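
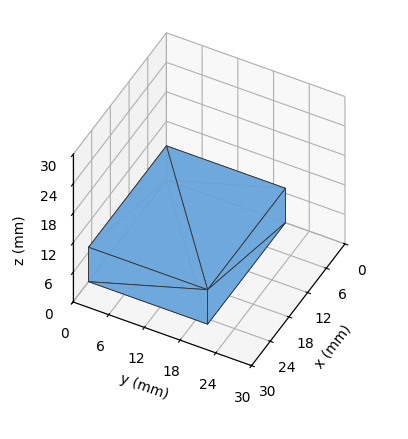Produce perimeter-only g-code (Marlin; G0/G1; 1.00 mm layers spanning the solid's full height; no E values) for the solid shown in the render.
Reading the render: the shape is a rectangular box, roughly 25 × 20 mm footprint and 7 mm tall (dimensions read to the nearest mm from the axis ticks). For the g-code, the solid's height is divided into equal slices at the stated Δz and each level perimeter traced with G1 moves after a G0 lift.

; perimeter-only toolpath
G21 ; units = mm
G90 ; absolute positioning
G28 ; home
; layer 1
G0 Z1.00
G0 X0.00 Y0.00
G1 X25.00 Y0.00
G1 X25.00 Y20.00
G1 X0.00 Y20.00
G1 X0.00 Y0.00
; layer 2
G0 Z2.00
G0 X0.00 Y0.00
G1 X25.00 Y0.00
G1 X25.00 Y20.00
G1 X0.00 Y20.00
G1 X0.00 Y0.00
; layer 3
G0 Z3.00
G0 X0.00 Y0.00
G1 X25.00 Y0.00
G1 X25.00 Y20.00
G1 X0.00 Y20.00
G1 X0.00 Y0.00
; layer 4
G0 Z4.00
G0 X0.00 Y0.00
G1 X25.00 Y0.00
G1 X25.00 Y20.00
G1 X0.00 Y20.00
G1 X0.00 Y0.00
; layer 5
G0 Z5.00
G0 X0.00 Y0.00
G1 X25.00 Y0.00
G1 X25.00 Y20.00
G1 X0.00 Y20.00
G1 X0.00 Y0.00
; layer 6
G0 Z6.00
G0 X0.00 Y0.00
G1 X25.00 Y0.00
G1 X25.00 Y20.00
G1 X0.00 Y20.00
G1 X0.00 Y0.00
; layer 7
G0 Z7.00
G0 X0.00 Y0.00
G1 X25.00 Y0.00
G1 X25.00 Y20.00
G1 X0.00 Y20.00
G1 X0.00 Y0.00
M2 ; end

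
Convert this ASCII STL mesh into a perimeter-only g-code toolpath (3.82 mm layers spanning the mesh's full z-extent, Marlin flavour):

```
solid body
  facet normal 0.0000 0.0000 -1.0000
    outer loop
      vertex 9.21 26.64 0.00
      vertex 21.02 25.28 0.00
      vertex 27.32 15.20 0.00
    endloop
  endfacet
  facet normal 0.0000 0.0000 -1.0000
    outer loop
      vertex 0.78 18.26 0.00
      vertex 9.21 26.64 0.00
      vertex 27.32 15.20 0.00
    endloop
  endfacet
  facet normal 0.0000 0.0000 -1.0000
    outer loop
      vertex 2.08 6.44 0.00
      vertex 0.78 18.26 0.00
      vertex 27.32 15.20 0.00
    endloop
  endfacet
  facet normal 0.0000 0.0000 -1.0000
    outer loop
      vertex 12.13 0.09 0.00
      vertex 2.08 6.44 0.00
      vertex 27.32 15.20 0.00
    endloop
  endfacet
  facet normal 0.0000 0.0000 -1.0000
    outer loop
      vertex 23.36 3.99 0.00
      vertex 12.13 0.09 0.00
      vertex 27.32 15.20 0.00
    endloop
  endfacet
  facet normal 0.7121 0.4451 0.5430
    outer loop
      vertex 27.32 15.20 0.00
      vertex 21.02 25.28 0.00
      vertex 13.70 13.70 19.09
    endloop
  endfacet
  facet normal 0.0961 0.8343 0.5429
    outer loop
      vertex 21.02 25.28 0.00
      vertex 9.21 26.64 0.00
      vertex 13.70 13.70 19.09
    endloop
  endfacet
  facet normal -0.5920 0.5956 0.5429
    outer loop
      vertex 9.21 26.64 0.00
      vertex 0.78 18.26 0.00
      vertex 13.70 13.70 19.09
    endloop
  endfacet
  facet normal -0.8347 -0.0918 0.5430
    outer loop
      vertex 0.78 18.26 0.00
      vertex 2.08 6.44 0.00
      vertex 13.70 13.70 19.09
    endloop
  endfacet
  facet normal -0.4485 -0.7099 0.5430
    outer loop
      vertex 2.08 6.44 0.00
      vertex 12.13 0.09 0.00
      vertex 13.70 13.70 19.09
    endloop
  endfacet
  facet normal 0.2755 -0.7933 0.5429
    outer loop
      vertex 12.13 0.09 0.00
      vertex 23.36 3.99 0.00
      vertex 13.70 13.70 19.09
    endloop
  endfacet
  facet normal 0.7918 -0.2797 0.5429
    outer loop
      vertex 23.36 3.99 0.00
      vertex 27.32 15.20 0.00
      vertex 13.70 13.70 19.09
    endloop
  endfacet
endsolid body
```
; perimeter-only toolpath
G21 ; units = mm
G90 ; absolute positioning
G28 ; home
; layer 1
G0 Z3.82
G0 X24.60 Y14.90
G1 X19.56 Y22.96
G1 X10.11 Y24.05
G1 X3.36 Y17.35
G1 X4.40 Y7.89
G1 X12.44 Y2.81
G1 X21.43 Y5.93
G1 X24.60 Y14.90
; layer 2
G0 Z7.64
G0 X21.87 Y14.60
G1 X18.09 Y20.65
G1 X11.01 Y21.46
G1 X5.95 Y16.44
G1 X6.73 Y9.34
G1 X12.76 Y5.53
G1 X19.50 Y7.87
G1 X21.87 Y14.60
; layer 3
G0 Z11.45
G0 X19.15 Y14.30
G1 X16.63 Y18.33
G1 X11.90 Y18.88
G1 X8.53 Y15.52
G1 X9.05 Y10.80
G1 X13.07 Y8.26
G1 X17.56 Y9.82
G1 X19.15 Y14.30
; layer 4
G0 Z15.27
G0 X16.42 Y14.00
G1 X15.16 Y16.02
G1 X12.80 Y16.29
G1 X11.12 Y14.61
G1 X11.38 Y12.25
G1 X13.39 Y10.98
G1 X15.63 Y11.76
G1 X16.42 Y14.00
M2 ; end

The solid is a regular 7-sided pyramid, base circumscribed radius ≈ 13.7 mm, apex at z ≈ 19.1 mm. Slicing at Δz = 3.82 mm — 5 equal slices spanning the solid's height, so layer i sits at z = i·h/5 — gives 4 non-empty perimeters. Each is a 7-segment closed polygon; G0 lifts to the layer z and rapids to the start vertex, then G1 traces the edges. The cross-section shrinks linearly with z (the slice at the apex is degenerate and omitted).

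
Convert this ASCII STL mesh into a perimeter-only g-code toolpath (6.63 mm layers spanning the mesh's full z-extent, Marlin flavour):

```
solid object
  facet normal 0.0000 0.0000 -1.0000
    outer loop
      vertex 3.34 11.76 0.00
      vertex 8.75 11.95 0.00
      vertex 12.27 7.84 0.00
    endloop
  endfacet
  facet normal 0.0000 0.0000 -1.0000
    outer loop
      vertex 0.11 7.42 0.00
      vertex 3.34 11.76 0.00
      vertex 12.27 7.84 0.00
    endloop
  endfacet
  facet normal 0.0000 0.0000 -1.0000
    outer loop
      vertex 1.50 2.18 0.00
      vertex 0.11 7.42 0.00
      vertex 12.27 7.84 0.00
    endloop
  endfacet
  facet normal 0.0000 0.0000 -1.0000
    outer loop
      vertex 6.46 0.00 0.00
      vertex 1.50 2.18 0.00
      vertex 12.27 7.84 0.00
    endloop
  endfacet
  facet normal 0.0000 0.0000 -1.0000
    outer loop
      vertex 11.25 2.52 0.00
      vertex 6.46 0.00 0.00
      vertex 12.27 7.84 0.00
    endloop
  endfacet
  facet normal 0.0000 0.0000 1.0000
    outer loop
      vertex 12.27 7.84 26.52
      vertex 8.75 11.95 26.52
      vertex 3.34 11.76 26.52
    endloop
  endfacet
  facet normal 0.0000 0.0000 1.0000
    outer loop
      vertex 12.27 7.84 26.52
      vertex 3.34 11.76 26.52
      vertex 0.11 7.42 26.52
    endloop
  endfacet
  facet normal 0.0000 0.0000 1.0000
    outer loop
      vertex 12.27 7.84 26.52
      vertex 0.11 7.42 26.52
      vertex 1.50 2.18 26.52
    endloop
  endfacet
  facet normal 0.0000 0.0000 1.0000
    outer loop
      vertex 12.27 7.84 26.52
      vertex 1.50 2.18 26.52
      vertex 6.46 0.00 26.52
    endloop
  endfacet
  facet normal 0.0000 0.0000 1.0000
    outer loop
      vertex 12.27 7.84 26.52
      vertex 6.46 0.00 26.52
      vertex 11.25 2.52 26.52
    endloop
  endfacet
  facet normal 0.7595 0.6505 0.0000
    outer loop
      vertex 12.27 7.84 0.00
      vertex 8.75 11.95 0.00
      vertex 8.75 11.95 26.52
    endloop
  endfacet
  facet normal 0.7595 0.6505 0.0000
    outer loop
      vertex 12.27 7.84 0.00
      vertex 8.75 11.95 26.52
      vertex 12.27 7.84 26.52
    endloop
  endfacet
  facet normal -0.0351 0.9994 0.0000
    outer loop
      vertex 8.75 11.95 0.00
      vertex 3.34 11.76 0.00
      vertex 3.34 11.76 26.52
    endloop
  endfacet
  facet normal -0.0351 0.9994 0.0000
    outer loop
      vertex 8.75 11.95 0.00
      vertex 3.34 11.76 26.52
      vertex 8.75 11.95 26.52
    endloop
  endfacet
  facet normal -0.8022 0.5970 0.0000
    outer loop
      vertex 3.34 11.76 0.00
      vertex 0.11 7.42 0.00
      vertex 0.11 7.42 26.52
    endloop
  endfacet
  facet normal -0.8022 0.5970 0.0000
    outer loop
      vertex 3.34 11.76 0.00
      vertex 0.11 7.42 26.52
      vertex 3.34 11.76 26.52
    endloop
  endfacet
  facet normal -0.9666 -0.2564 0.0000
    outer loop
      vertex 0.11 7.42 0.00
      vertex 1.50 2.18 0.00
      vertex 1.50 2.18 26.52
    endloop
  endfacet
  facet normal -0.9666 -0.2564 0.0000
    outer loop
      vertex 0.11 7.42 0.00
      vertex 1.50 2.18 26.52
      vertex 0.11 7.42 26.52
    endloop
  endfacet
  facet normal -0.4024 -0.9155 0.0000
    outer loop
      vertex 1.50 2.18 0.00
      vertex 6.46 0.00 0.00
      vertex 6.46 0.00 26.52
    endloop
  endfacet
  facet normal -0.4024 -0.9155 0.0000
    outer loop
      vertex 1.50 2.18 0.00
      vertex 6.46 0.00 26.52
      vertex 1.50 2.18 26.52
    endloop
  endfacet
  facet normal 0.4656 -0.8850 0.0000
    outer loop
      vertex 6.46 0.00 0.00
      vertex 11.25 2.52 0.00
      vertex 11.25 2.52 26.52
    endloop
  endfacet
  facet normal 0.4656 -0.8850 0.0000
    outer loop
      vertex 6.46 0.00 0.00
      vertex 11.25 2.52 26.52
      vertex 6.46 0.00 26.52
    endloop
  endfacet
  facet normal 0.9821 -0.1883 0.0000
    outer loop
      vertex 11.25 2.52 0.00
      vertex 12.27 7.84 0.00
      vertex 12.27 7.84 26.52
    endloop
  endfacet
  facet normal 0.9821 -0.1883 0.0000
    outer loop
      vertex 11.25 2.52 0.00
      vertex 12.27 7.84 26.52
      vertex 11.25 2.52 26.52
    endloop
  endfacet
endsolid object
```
; perimeter-only toolpath
G21 ; units = mm
G90 ; absolute positioning
G28 ; home
; layer 1
G0 Z6.63
G0 X12.27 Y7.84
G1 X8.75 Y11.95
G1 X3.34 Y11.76
G1 X0.11 Y7.42
G1 X1.50 Y2.18
G1 X6.46 Y0.00
G1 X11.25 Y2.52
G1 X12.27 Y7.84
; layer 2
G0 Z13.26
G0 X12.27 Y7.84
G1 X8.75 Y11.95
G1 X3.34 Y11.76
G1 X0.11 Y7.42
G1 X1.50 Y2.18
G1 X6.46 Y0.00
G1 X11.25 Y2.52
G1 X12.27 Y7.84
; layer 3
G0 Z19.89
G0 X12.27 Y7.84
G1 X8.75 Y11.95
G1 X3.34 Y11.76
G1 X0.11 Y7.42
G1 X1.50 Y2.18
G1 X6.46 Y0.00
G1 X11.25 Y2.52
G1 X12.27 Y7.84
; layer 4
G0 Z26.52
G0 X12.27 Y7.84
G1 X8.75 Y11.95
G1 X3.34 Y11.76
G1 X0.11 Y7.42
G1 X1.50 Y2.18
G1 X6.46 Y0.00
G1 X11.25 Y2.52
G1 X12.27 Y7.84
M2 ; end

The solid is a regular 7-sided prism (a cylinder approximated with 7 flat sides), circumscribed radius ≈ 6.24 mm, height ≈ 26.5 mm. Slicing at Δz = 6.63 mm — 4 equal slices spanning the solid's height, so layer i sits at z = i·h/4 — gives 4 non-empty perimeters. Each is a 7-segment closed polygon; G0 lifts to the layer z and rapids to the start vertex, then G1 traces the edges.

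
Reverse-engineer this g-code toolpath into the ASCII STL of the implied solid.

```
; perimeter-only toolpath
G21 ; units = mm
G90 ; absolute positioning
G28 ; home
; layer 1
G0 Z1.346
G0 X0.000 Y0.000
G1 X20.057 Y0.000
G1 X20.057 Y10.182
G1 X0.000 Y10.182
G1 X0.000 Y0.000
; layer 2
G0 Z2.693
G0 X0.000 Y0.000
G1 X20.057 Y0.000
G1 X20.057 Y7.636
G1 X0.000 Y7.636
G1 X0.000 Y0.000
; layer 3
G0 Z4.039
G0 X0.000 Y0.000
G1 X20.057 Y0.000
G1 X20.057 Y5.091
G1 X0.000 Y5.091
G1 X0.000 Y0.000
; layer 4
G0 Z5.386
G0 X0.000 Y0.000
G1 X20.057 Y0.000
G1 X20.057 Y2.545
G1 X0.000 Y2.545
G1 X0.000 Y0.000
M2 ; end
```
solid part
  facet normal 0.0000 0.0000 -1.0000
    outer loop
      vertex 20.057 12.727 0.000
      vertex 20.057 0.000 0.000
      vertex 0.000 0.000 0.000
    endloop
  endfacet
  facet normal 0.0000 0.0000 -1.0000
    outer loop
      vertex 0.000 12.727 0.000
      vertex 20.057 12.727 0.000
      vertex 0.000 0.000 0.000
    endloop
  endfacet
  facet normal 0.0000 -1.0000 0.0000
    outer loop
      vertex 0.000 0.000 0.000
      vertex 20.057 0.000 0.000
      vertex 20.057 0.000 6.732
    endloop
  endfacet
  facet normal 0.0000 -1.0000 0.0000
    outer loop
      vertex 0.000 0.000 0.000
      vertex 20.057 0.000 6.732
      vertex 0.000 0.000 6.732
    endloop
  endfacet
  facet normal 0.0000 0.4676 0.8840
    outer loop
      vertex 0.000 0.000 6.732
      vertex 20.057 0.000 6.732
      vertex 20.057 12.727 0.000
    endloop
  endfacet
  facet normal 0.0000 0.4676 0.8840
    outer loop
      vertex 0.000 0.000 6.732
      vertex 20.057 12.727 0.000
      vertex 0.000 12.727 0.000
    endloop
  endfacet
  facet normal -1.0000 0.0000 0.0000
    outer loop
      vertex 0.000 0.000 6.732
      vertex 0.000 12.727 0.000
      vertex 0.000 0.000 0.000
    endloop
  endfacet
  facet normal 1.0000 0.0000 0.0000
    outer loop
      vertex 20.057 0.000 0.000
      vertex 20.057 12.727 0.000
      vertex 20.057 0.000 6.732
    endloop
  endfacet
endsolid part

The G0 Z moves step by Δz≈1.346 mm. The G1 loops shrink linearly with z, so the solid tapers from its base footprint up to z≈6.73. Closing with a flat bottom cap and the tapered top and triangulating gives 8 facets — a wedge (ramp): 20.1 × 12.7 mm base, rising to 6.73 mm along the y=0 edge and sloping linearly to z=0 at y=12.7.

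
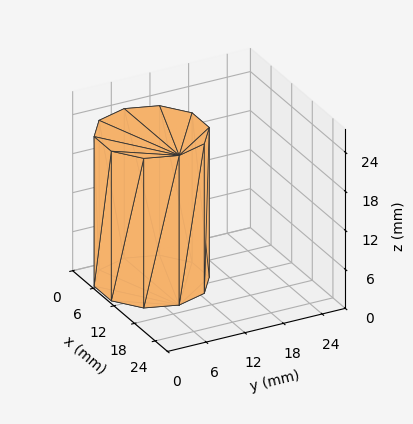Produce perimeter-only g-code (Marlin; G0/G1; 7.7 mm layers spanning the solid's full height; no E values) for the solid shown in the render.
Reading the render: the shape is a regular 10-sided prism (a cylinder approximated with 10 flat sides), circumscribed radius ≈ 8 mm, height ≈ 23 mm (dimensions read to the nearest mm from the axis ticks). For the g-code, the solid's height is divided into equal slices at the stated Δz and each level perimeter traced with G1 moves after a G0 lift.

; perimeter-only toolpath
G21 ; units = mm
G90 ; absolute positioning
G28 ; home
; layer 1
G0 Z7.7
G0 X16.0 Y8.0
G1 X14.5 Y12.7
G1 X10.5 Y15.6
G1 X5.5 Y15.6
G1 X1.5 Y12.7
G1 X0.0 Y8.0
G1 X1.5 Y3.3
G1 X5.5 Y0.4
G1 X10.5 Y0.4
G1 X14.5 Y3.3
G1 X16.0 Y8.0
; layer 2
G0 Z15.3
G0 X16.0 Y8.0
G1 X14.5 Y12.7
G1 X10.5 Y15.6
G1 X5.5 Y15.6
G1 X1.5 Y12.7
G1 X0.0 Y8.0
G1 X1.5 Y3.3
G1 X5.5 Y0.4
G1 X10.5 Y0.4
G1 X14.5 Y3.3
G1 X16.0 Y8.0
; layer 3
G0 Z23.0
G0 X16.0 Y8.0
G1 X14.5 Y12.7
G1 X10.5 Y15.6
G1 X5.5 Y15.6
G1 X1.5 Y12.7
G1 X0.0 Y8.0
G1 X1.5 Y3.3
G1 X5.5 Y0.4
G1 X10.5 Y0.4
G1 X14.5 Y3.3
G1 X16.0 Y8.0
M2 ; end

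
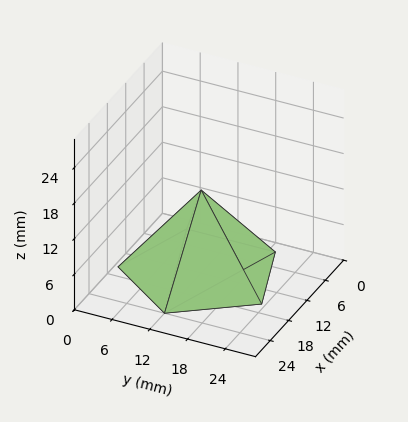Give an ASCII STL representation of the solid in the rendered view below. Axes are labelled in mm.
Reading the render: the shape is a regular 5-sided pyramid, base circumscribed radius ≈ 12 mm, apex at z ≈ 14 mm (dimensions read to the nearest mm from the axis ticks). For the STL, each face is triangulated and given an outward normal.

solid part
  facet normal 0.0000 0.0000 -1.0000
    outer loop
      vertex 2.292 19.053 0.000
      vertex 15.708 23.413 0.000
      vertex 24.000 12.000 0.000
    endloop
  endfacet
  facet normal 0.0000 0.0000 -1.0000
    outer loop
      vertex 2.292 4.947 0.000
      vertex 2.292 19.053 0.000
      vertex 24.000 12.000 0.000
    endloop
  endfacet
  facet normal 0.0000 0.0000 -1.0000
    outer loop
      vertex 15.708 0.587 0.000
      vertex 2.292 4.947 0.000
      vertex 24.000 12.000 0.000
    endloop
  endfacet
  facet normal 0.6648 0.4830 0.5698
    outer loop
      vertex 24.000 12.000 0.000
      vertex 15.708 23.413 0.000
      vertex 12.000 12.000 14.000
    endloop
  endfacet
  facet normal -0.2540 0.7815 0.5698
    outer loop
      vertex 15.708 23.413 0.000
      vertex 2.292 19.053 0.000
      vertex 12.000 12.000 14.000
    endloop
  endfacet
  facet normal -0.8218 0.0000 0.5698
    outer loop
      vertex 2.292 19.053 0.000
      vertex 2.292 4.947 0.000
      vertex 12.000 12.000 14.000
    endloop
  endfacet
  facet normal -0.2540 -0.7815 0.5698
    outer loop
      vertex 2.292 4.947 0.000
      vertex 15.708 0.587 0.000
      vertex 12.000 12.000 14.000
    endloop
  endfacet
  facet normal 0.6648 -0.4830 0.5698
    outer loop
      vertex 15.708 0.587 0.000
      vertex 24.000 12.000 0.000
      vertex 12.000 12.000 14.000
    endloop
  endfacet
endsolid part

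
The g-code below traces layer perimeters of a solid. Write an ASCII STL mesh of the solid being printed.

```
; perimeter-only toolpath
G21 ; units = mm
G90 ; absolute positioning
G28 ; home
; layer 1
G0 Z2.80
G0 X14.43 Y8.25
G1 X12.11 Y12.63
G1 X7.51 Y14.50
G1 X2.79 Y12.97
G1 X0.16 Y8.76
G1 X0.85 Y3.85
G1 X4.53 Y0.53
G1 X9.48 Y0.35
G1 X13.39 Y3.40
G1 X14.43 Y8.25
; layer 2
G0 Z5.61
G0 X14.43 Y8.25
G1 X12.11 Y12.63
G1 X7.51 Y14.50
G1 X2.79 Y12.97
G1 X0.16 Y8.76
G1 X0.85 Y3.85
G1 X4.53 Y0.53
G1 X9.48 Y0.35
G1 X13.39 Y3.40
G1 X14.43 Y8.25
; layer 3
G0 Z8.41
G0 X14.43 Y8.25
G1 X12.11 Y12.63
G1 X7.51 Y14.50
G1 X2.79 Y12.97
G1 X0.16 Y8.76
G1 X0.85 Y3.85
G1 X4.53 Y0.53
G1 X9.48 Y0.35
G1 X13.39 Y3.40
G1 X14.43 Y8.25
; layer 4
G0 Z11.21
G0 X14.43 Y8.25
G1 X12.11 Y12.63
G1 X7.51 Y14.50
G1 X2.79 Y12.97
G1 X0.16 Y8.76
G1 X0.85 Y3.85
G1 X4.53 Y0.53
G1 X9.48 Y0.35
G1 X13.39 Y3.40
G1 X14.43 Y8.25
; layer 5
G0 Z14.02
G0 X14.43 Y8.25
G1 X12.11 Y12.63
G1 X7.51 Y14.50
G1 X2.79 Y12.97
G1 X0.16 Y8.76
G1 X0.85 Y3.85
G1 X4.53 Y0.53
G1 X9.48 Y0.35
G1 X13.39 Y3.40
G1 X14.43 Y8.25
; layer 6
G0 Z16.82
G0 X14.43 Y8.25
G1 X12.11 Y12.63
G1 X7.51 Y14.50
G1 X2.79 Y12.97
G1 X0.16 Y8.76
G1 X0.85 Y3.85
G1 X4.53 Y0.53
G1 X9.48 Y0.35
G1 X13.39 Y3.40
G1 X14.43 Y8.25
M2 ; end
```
solid part
  facet normal 0.0000 0.0000 -1.0000
    outer loop
      vertex 7.51 14.50 0.00
      vertex 12.11 12.63 0.00
      vertex 14.43 8.25 0.00
    endloop
  endfacet
  facet normal 0.0000 0.0000 -1.0000
    outer loop
      vertex 2.79 12.97 0.00
      vertex 7.51 14.50 0.00
      vertex 14.43 8.25 0.00
    endloop
  endfacet
  facet normal 0.0000 0.0000 -1.0000
    outer loop
      vertex 0.16 8.76 0.00
      vertex 2.79 12.97 0.00
      vertex 14.43 8.25 0.00
    endloop
  endfacet
  facet normal 0.0000 0.0000 -1.0000
    outer loop
      vertex 0.85 3.85 0.00
      vertex 0.16 8.76 0.00
      vertex 14.43 8.25 0.00
    endloop
  endfacet
  facet normal 0.0000 0.0000 -1.0000
    outer loop
      vertex 4.53 0.53 0.00
      vertex 0.85 3.85 0.00
      vertex 14.43 8.25 0.00
    endloop
  endfacet
  facet normal 0.0000 0.0000 -1.0000
    outer loop
      vertex 9.48 0.35 0.00
      vertex 4.53 0.53 0.00
      vertex 14.43 8.25 0.00
    endloop
  endfacet
  facet normal 0.0000 0.0000 -1.0000
    outer loop
      vertex 13.39 3.40 0.00
      vertex 9.48 0.35 0.00
      vertex 14.43 8.25 0.00
    endloop
  endfacet
  facet normal 0.0000 0.0000 1.0000
    outer loop
      vertex 14.43 8.25 16.82
      vertex 12.11 12.63 16.82
      vertex 7.51 14.50 16.82
    endloop
  endfacet
  facet normal 0.0000 0.0000 1.0000
    outer loop
      vertex 14.43 8.25 16.82
      vertex 7.51 14.50 16.82
      vertex 2.79 12.97 16.82
    endloop
  endfacet
  facet normal 0.0000 0.0000 1.0000
    outer loop
      vertex 14.43 8.25 16.82
      vertex 2.79 12.97 16.82
      vertex 0.16 8.76 16.82
    endloop
  endfacet
  facet normal 0.0000 0.0000 1.0000
    outer loop
      vertex 14.43 8.25 16.82
      vertex 0.16 8.76 16.82
      vertex 0.85 3.85 16.82
    endloop
  endfacet
  facet normal 0.0000 0.0000 1.0000
    outer loop
      vertex 14.43 8.25 16.82
      vertex 0.85 3.85 16.82
      vertex 4.53 0.53 16.82
    endloop
  endfacet
  facet normal 0.0000 0.0000 1.0000
    outer loop
      vertex 14.43 8.25 16.82
      vertex 4.53 0.53 16.82
      vertex 9.48 0.35 16.82
    endloop
  endfacet
  facet normal 0.0000 0.0000 1.0000
    outer loop
      vertex 14.43 8.25 16.82
      vertex 9.48 0.35 16.82
      vertex 13.39 3.40 16.82
    endloop
  endfacet
  facet normal 0.8837 0.4681 0.0000
    outer loop
      vertex 14.43 8.25 0.00
      vertex 12.11 12.63 0.00
      vertex 12.11 12.63 16.82
    endloop
  endfacet
  facet normal 0.8837 0.4681 0.0000
    outer loop
      vertex 14.43 8.25 0.00
      vertex 12.11 12.63 16.82
      vertex 14.43 8.25 16.82
    endloop
  endfacet
  facet normal 0.3766 0.9264 0.0000
    outer loop
      vertex 12.11 12.63 0.00
      vertex 7.51 14.50 0.00
      vertex 7.51 14.50 16.82
    endloop
  endfacet
  facet normal 0.3766 0.9264 0.0000
    outer loop
      vertex 12.11 12.63 0.00
      vertex 7.51 14.50 16.82
      vertex 12.11 12.63 16.82
    endloop
  endfacet
  facet normal -0.3084 0.9513 0.0000
    outer loop
      vertex 7.51 14.50 0.00
      vertex 2.79 12.97 0.00
      vertex 2.79 12.97 16.82
    endloop
  endfacet
  facet normal -0.3084 0.9513 0.0000
    outer loop
      vertex 7.51 14.50 0.00
      vertex 2.79 12.97 16.82
      vertex 7.51 14.50 16.82
    endloop
  endfacet
  facet normal -0.8481 0.5298 0.0000
    outer loop
      vertex 2.79 12.97 0.00
      vertex 0.16 8.76 0.00
      vertex 0.16 8.76 16.82
    endloop
  endfacet
  facet normal -0.8481 0.5298 0.0000
    outer loop
      vertex 2.79 12.97 0.00
      vertex 0.16 8.76 16.82
      vertex 2.79 12.97 16.82
    endloop
  endfacet
  facet normal -0.9903 -0.1392 0.0000
    outer loop
      vertex 0.16 8.76 0.00
      vertex 0.85 3.85 0.00
      vertex 0.85 3.85 16.82
    endloop
  endfacet
  facet normal -0.9903 -0.1392 0.0000
    outer loop
      vertex 0.16 8.76 0.00
      vertex 0.85 3.85 16.82
      vertex 0.16 8.76 16.82
    endloop
  endfacet
  facet normal -0.6699 -0.7425 0.0000
    outer loop
      vertex 0.85 3.85 0.00
      vertex 4.53 0.53 0.00
      vertex 4.53 0.53 16.82
    endloop
  endfacet
  facet normal -0.6699 -0.7425 0.0000
    outer loop
      vertex 0.85 3.85 0.00
      vertex 4.53 0.53 16.82
      vertex 0.85 3.85 16.82
    endloop
  endfacet
  facet normal -0.0363 -0.9993 0.0000
    outer loop
      vertex 4.53 0.53 0.00
      vertex 9.48 0.35 0.00
      vertex 9.48 0.35 16.82
    endloop
  endfacet
  facet normal -0.0363 -0.9993 0.0000
    outer loop
      vertex 4.53 0.53 0.00
      vertex 9.48 0.35 16.82
      vertex 4.53 0.53 16.82
    endloop
  endfacet
  facet normal 0.6151 -0.7885 0.0000
    outer loop
      vertex 9.48 0.35 0.00
      vertex 13.39 3.40 0.00
      vertex 13.39 3.40 16.82
    endloop
  endfacet
  facet normal 0.6151 -0.7885 0.0000
    outer loop
      vertex 9.48 0.35 0.00
      vertex 13.39 3.40 16.82
      vertex 9.48 0.35 16.82
    endloop
  endfacet
  facet normal 0.9778 -0.2097 0.0000
    outer loop
      vertex 13.39 3.40 0.00
      vertex 14.43 8.25 0.00
      vertex 14.43 8.25 16.82
    endloop
  endfacet
  facet normal 0.9778 -0.2097 0.0000
    outer loop
      vertex 13.39 3.40 0.00
      vertex 14.43 8.25 16.82
      vertex 13.39 3.40 16.82
    endloop
  endfacet
endsolid part

The G0 Z moves step by Δz≈2.80 mm. Every layer's G1 loop is the same polygon, so the solid is a straight extrusion of it from z=0 to z≈16.8. Closing with flat bottom and top caps and triangulating gives 32 facets — a regular 9-sided prism (a cylinder approximated with 9 flat sides), circumscribed radius ≈ 7.25 mm, height ≈ 16.8 mm.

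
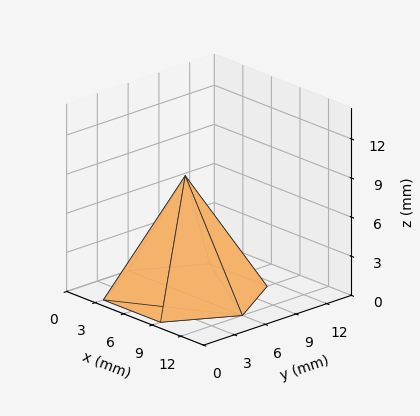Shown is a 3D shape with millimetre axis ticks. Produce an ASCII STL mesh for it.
Reading the render: the shape is a regular 6-sided pyramid, base circumscribed radius ≈ 6 mm, apex at z ≈ 9 mm (dimensions read to the nearest mm from the axis ticks). For the STL, each face is triangulated and given an outward normal.

solid part
  facet normal 0.0000 0.0000 -1.0000
    outer loop
      vertex 3.000 11.196 0.000
      vertex 9.000 11.196 0.000
      vertex 12.000 6.000 0.000
    endloop
  endfacet
  facet normal 0.0000 0.0000 -1.0000
    outer loop
      vertex 0.000 6.000 0.000
      vertex 3.000 11.196 0.000
      vertex 12.000 6.000 0.000
    endloop
  endfacet
  facet normal 0.0000 0.0000 -1.0000
    outer loop
      vertex 3.000 0.804 0.000
      vertex 0.000 6.000 0.000
      vertex 12.000 6.000 0.000
    endloop
  endfacet
  facet normal 0.0000 0.0000 -1.0000
    outer loop
      vertex 9.000 0.804 0.000
      vertex 3.000 0.804 0.000
      vertex 12.000 6.000 0.000
    endloop
  endfacet
  facet normal 0.7500 0.4330 0.5000
    outer loop
      vertex 12.000 6.000 0.000
      vertex 9.000 11.196 0.000
      vertex 6.000 6.000 9.000
    endloop
  endfacet
  facet normal 0.0000 0.8660 0.5000
    outer loop
      vertex 9.000 11.196 0.000
      vertex 3.000 11.196 0.000
      vertex 6.000 6.000 9.000
    endloop
  endfacet
  facet normal -0.7500 0.4330 0.5000
    outer loop
      vertex 3.000 11.196 0.000
      vertex 0.000 6.000 0.000
      vertex 6.000 6.000 9.000
    endloop
  endfacet
  facet normal -0.7500 -0.4330 0.5000
    outer loop
      vertex 0.000 6.000 0.000
      vertex 3.000 0.804 0.000
      vertex 6.000 6.000 9.000
    endloop
  endfacet
  facet normal 0.0000 -0.8660 0.5000
    outer loop
      vertex 3.000 0.804 0.000
      vertex 9.000 0.804 0.000
      vertex 6.000 6.000 9.000
    endloop
  endfacet
  facet normal 0.7500 -0.4330 0.5000
    outer loop
      vertex 9.000 0.804 0.000
      vertex 12.000 6.000 0.000
      vertex 6.000 6.000 9.000
    endloop
  endfacet
endsolid part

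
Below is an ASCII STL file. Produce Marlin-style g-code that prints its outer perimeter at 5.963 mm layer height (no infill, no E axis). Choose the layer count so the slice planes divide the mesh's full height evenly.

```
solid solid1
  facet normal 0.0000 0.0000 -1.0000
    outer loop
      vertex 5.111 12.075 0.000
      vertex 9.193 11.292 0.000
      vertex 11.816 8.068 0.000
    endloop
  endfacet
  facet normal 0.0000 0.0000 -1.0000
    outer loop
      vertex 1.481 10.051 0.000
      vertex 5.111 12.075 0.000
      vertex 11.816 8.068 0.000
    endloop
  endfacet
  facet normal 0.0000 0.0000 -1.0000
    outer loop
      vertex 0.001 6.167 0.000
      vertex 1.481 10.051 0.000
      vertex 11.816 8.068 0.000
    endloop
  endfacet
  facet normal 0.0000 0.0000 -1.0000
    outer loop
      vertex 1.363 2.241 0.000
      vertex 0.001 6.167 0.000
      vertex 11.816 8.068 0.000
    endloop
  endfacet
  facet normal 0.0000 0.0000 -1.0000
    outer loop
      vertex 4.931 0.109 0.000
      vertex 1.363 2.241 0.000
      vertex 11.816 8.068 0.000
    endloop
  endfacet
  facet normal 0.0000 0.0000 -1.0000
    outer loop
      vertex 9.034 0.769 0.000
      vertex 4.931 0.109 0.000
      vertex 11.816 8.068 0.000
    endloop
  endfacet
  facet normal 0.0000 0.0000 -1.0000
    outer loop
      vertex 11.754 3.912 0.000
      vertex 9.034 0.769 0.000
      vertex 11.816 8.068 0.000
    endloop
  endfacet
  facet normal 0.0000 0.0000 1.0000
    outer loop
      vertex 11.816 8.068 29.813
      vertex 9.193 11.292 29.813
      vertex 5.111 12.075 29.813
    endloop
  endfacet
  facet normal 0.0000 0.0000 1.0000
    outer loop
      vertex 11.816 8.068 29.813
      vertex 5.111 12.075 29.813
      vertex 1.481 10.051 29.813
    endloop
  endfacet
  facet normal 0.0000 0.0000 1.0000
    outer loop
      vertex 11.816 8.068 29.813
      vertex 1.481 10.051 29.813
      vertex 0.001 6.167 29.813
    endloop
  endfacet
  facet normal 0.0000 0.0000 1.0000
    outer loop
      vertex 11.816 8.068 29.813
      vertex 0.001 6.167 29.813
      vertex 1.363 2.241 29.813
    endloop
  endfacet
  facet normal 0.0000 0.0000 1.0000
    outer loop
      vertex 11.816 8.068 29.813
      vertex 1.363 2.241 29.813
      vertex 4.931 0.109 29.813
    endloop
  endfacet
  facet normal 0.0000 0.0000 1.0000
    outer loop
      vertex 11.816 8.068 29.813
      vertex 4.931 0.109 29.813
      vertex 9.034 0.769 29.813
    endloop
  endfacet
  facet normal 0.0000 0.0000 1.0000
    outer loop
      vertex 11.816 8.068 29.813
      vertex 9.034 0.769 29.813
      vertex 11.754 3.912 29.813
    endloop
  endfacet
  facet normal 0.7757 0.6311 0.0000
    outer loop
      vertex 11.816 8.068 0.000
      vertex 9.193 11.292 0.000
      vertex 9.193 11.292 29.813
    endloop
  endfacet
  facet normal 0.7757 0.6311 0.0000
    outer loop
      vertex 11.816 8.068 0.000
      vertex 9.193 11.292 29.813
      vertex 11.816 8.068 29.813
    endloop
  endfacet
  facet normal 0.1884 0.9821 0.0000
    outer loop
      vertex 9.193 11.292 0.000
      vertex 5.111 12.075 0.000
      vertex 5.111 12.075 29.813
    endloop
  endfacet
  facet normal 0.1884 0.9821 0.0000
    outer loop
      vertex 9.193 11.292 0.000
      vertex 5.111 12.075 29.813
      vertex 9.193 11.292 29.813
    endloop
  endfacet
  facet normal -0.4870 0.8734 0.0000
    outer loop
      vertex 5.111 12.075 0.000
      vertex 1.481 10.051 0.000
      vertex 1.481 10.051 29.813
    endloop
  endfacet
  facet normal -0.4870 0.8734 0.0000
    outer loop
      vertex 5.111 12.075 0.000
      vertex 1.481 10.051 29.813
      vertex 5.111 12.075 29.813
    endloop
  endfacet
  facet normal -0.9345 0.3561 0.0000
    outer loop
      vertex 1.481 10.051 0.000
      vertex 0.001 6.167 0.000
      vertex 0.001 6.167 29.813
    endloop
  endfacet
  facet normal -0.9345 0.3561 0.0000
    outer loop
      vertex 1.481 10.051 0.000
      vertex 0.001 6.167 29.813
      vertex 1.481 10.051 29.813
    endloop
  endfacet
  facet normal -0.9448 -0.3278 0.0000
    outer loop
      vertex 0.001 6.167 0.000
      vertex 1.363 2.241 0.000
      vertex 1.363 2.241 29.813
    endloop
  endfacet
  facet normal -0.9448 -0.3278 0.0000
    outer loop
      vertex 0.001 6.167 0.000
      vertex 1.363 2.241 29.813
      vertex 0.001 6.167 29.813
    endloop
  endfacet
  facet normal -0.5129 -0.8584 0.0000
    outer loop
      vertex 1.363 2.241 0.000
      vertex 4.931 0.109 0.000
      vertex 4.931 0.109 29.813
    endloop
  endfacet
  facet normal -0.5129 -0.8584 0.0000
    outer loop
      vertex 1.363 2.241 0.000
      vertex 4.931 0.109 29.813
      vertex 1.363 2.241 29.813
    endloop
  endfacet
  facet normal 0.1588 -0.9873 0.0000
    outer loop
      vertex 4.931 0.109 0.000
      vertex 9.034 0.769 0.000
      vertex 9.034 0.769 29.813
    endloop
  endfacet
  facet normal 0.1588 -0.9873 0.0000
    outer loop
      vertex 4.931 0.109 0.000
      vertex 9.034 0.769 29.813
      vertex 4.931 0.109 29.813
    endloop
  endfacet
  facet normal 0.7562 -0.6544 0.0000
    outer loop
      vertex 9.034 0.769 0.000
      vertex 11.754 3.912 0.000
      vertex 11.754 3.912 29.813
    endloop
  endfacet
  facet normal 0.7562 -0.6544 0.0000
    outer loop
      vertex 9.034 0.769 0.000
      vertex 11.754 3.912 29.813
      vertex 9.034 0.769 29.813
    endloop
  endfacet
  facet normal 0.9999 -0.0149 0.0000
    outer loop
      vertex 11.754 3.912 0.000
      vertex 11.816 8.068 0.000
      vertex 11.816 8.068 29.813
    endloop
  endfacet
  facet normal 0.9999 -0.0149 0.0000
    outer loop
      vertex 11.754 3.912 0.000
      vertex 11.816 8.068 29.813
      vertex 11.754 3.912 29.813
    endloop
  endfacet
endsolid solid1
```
; perimeter-only toolpath
G21 ; units = mm
G90 ; absolute positioning
G28 ; home
; layer 1
G0 Z5.963
G0 X11.816 Y8.068
G1 X9.193 Y11.292
G1 X5.111 Y12.075
G1 X1.481 Y10.051
G1 X0.001 Y6.167
G1 X1.363 Y2.241
G1 X4.931 Y0.109
G1 X9.034 Y0.769
G1 X11.754 Y3.912
G1 X11.816 Y8.068
; layer 2
G0 Z11.925
G0 X11.816 Y8.068
G1 X9.193 Y11.292
G1 X5.111 Y12.075
G1 X1.481 Y10.051
G1 X0.001 Y6.167
G1 X1.363 Y2.241
G1 X4.931 Y0.109
G1 X9.034 Y0.769
G1 X11.754 Y3.912
G1 X11.816 Y8.068
; layer 3
G0 Z17.888
G0 X11.816 Y8.068
G1 X9.193 Y11.292
G1 X5.111 Y12.075
G1 X1.481 Y10.051
G1 X0.001 Y6.167
G1 X1.363 Y2.241
G1 X4.931 Y0.109
G1 X9.034 Y0.769
G1 X11.754 Y3.912
G1 X11.816 Y8.068
; layer 4
G0 Z23.850
G0 X11.816 Y8.068
G1 X9.193 Y11.292
G1 X5.111 Y12.075
G1 X1.481 Y10.051
G1 X0.001 Y6.167
G1 X1.363 Y2.241
G1 X4.931 Y0.109
G1 X9.034 Y0.769
G1 X11.754 Y3.912
G1 X11.816 Y8.068
; layer 5
G0 Z29.813
G0 X11.816 Y8.068
G1 X9.193 Y11.292
G1 X5.111 Y12.075
G1 X1.481 Y10.051
G1 X0.001 Y6.167
G1 X1.363 Y2.241
G1 X4.931 Y0.109
G1 X9.034 Y0.769
G1 X11.754 Y3.912
G1 X11.816 Y8.068
M2 ; end

The solid is a regular 9-sided prism (a cylinder approximated with 9 flat sides), circumscribed radius ≈ 6.08 mm, height ≈ 29.8 mm. Slicing at Δz = 5.963 mm — 5 equal slices spanning the solid's height, so layer i sits at z = i·h/5 — gives 5 non-empty perimeters. Each is a 9-segment closed polygon; G0 lifts to the layer z and rapids to the start vertex, then G1 traces the edges.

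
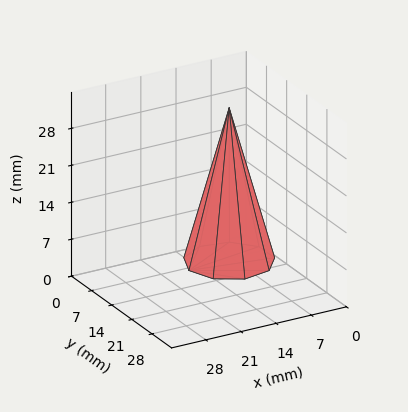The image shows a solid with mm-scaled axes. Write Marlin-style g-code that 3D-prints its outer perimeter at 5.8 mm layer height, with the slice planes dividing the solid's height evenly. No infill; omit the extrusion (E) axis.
Reading the render: the shape is a regular 9-sided pyramid, base circumscribed radius ≈ 8 mm, apex at z ≈ 29 mm (dimensions read to the nearest mm from the axis ticks). For the g-code, the solid's height is divided into equal slices at the stated Δz and each level perimeter traced with G1 moves after a G0 lift.

; perimeter-only toolpath
G21 ; units = mm
G90 ; absolute positioning
G28 ; home
; layer 1
G0 Z5.8
G0 X14.4 Y8.0
G1 X12.9 Y12.1
G1 X9.1 Y14.3
G1 X4.8 Y13.5
G1 X2.0 Y10.2
G1 X2.0 Y5.8
G1 X4.8 Y2.5
G1 X9.1 Y1.7
G1 X12.9 Y3.9
G1 X14.4 Y8.0
; layer 2
G0 Z11.6
G0 X12.8 Y8.0
G1 X11.7 Y11.1
G1 X8.8 Y12.7
G1 X5.6 Y12.1
G1 X3.5 Y9.6
G1 X3.5 Y6.4
G1 X5.6 Y3.9
G1 X8.8 Y3.3
G1 X11.7 Y4.9
G1 X12.8 Y8.0
; layer 3
G0 Z17.4
G0 X11.2 Y8.0
G1 X10.4 Y10.0
G1 X8.6 Y11.2
G1 X6.4 Y10.8
G1 X5.0 Y9.1
G1 X5.0 Y6.9
G1 X6.4 Y5.2
G1 X8.6 Y4.8
G1 X10.4 Y6.0
G1 X11.2 Y8.0
; layer 4
G0 Z23.2
G0 X9.6 Y8.0
G1 X9.2 Y9.0
G1 X8.3 Y9.6
G1 X7.2 Y9.4
G1 X6.5 Y8.5
G1 X6.5 Y7.5
G1 X7.2 Y6.6
G1 X8.3 Y6.4
G1 X9.2 Y7.0
G1 X9.6 Y8.0
M2 ; end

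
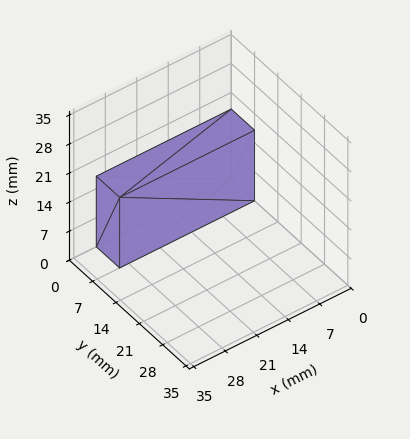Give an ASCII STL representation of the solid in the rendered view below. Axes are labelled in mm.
Reading the render: the shape is a rectangular box, roughly 30 × 7 mm footprint and 17 mm tall (dimensions read to the nearest mm from the axis ticks). For the STL, each face is triangulated and given an outward normal.

solid part
  facet normal 0.0000 0.0000 -1.0000
    outer loop
      vertex 30.0 7.0 0.0
      vertex 30.0 0.0 0.0
      vertex 0.0 0.0 0.0
    endloop
  endfacet
  facet normal 0.0000 0.0000 -1.0000
    outer loop
      vertex 0.0 7.0 0.0
      vertex 30.0 7.0 0.0
      vertex 0.0 0.0 0.0
    endloop
  endfacet
  facet normal 0.0000 0.0000 1.0000
    outer loop
      vertex 0.0 0.0 17.0
      vertex 30.0 0.0 17.0
      vertex 30.0 7.0 17.0
    endloop
  endfacet
  facet normal 0.0000 0.0000 1.0000
    outer loop
      vertex 0.0 0.0 17.0
      vertex 30.0 7.0 17.0
      vertex 0.0 7.0 17.0
    endloop
  endfacet
  facet normal 0.0000 -1.0000 0.0000
    outer loop
      vertex 0.0 0.0 0.0
      vertex 30.0 0.0 0.0
      vertex 30.0 0.0 17.0
    endloop
  endfacet
  facet normal 0.0000 -1.0000 0.0000
    outer loop
      vertex 0.0 0.0 0.0
      vertex 30.0 0.0 17.0
      vertex 0.0 0.0 17.0
    endloop
  endfacet
  facet normal 0.0000 1.0000 0.0000
    outer loop
      vertex 30.0 7.0 17.0
      vertex 30.0 7.0 0.0
      vertex 0.0 7.0 0.0
    endloop
  endfacet
  facet normal 0.0000 1.0000 0.0000
    outer loop
      vertex 0.0 7.0 17.0
      vertex 30.0 7.0 17.0
      vertex 0.0 7.0 0.0
    endloop
  endfacet
  facet normal -1.0000 0.0000 0.0000
    outer loop
      vertex 0.0 7.0 17.0
      vertex 0.0 7.0 0.0
      vertex 0.0 0.0 0.0
    endloop
  endfacet
  facet normal -1.0000 0.0000 0.0000
    outer loop
      vertex 0.0 0.0 17.0
      vertex 0.0 7.0 17.0
      vertex 0.0 0.0 0.0
    endloop
  endfacet
  facet normal 1.0000 0.0000 0.0000
    outer loop
      vertex 30.0 0.0 0.0
      vertex 30.0 7.0 0.0
      vertex 30.0 7.0 17.0
    endloop
  endfacet
  facet normal 1.0000 0.0000 0.0000
    outer loop
      vertex 30.0 0.0 0.0
      vertex 30.0 7.0 17.0
      vertex 30.0 0.0 17.0
    endloop
  endfacet
endsolid part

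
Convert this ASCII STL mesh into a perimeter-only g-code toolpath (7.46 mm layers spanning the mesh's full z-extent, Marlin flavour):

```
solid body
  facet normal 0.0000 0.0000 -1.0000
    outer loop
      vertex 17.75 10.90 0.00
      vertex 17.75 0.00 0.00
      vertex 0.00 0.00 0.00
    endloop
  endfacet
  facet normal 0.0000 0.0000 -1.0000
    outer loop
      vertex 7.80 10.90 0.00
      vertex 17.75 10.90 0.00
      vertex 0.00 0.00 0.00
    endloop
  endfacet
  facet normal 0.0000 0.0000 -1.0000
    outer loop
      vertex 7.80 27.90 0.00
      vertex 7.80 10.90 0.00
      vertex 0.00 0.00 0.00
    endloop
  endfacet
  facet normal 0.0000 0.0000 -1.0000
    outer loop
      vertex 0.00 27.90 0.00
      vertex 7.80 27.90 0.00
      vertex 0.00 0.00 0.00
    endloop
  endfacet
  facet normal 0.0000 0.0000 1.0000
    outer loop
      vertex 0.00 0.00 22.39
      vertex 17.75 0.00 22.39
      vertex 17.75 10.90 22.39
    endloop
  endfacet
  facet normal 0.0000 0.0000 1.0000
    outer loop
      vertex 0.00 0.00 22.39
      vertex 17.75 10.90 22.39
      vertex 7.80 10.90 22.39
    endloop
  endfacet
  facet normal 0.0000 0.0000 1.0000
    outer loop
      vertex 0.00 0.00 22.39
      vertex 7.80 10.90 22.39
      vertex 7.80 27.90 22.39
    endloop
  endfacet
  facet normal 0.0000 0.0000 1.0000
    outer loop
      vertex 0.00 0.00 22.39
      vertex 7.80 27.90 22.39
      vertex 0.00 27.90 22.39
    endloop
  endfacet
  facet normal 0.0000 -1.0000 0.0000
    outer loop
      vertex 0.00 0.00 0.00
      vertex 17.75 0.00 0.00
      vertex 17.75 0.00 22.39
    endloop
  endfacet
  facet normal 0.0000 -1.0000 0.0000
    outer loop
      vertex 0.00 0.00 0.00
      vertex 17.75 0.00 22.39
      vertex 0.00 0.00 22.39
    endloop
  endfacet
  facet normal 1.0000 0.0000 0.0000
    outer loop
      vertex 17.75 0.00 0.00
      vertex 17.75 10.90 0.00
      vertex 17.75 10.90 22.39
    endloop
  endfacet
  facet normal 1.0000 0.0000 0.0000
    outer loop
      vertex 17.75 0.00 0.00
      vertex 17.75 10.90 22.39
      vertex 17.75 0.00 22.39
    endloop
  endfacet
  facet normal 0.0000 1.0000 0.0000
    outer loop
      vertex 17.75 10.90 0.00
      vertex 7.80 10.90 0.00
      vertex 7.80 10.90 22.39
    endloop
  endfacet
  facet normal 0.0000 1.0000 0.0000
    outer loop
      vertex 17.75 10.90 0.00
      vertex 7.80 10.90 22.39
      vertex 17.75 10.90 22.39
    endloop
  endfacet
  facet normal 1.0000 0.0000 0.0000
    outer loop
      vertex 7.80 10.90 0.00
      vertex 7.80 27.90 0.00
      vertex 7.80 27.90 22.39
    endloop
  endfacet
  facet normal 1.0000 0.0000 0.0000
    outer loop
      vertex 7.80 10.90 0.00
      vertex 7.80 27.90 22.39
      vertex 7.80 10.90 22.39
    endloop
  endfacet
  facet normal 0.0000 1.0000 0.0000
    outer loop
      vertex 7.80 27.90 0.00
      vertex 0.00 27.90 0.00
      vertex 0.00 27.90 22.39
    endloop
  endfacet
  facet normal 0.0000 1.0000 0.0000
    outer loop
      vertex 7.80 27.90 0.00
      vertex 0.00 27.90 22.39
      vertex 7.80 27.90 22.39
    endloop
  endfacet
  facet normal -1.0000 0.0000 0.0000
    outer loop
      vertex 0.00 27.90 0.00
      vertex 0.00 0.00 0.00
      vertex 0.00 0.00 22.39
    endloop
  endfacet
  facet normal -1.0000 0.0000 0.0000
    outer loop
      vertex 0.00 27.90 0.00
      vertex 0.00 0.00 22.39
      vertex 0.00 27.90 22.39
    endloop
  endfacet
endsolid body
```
; perimeter-only toolpath
G21 ; units = mm
G90 ; absolute positioning
G28 ; home
; layer 1
G0 Z7.46
G0 X0.00 Y0.00
G1 X17.75 Y0.00
G1 X17.75 Y10.90
G1 X7.80 Y10.90
G1 X7.80 Y27.90
G1 X0.00 Y27.90
G1 X0.00 Y0.00
; layer 2
G0 Z14.93
G0 X0.00 Y0.00
G1 X17.75 Y0.00
G1 X17.75 Y10.90
G1 X7.80 Y10.90
G1 X7.80 Y27.90
G1 X0.00 Y27.90
G1 X0.00 Y0.00
; layer 3
G0 Z22.39
G0 X0.00 Y0.00
G1 X17.75 Y0.00
G1 X17.75 Y10.90
G1 X7.80 Y10.90
G1 X7.80 Y27.90
G1 X0.00 Y27.90
G1 X0.00 Y0.00
M2 ; end

The solid is an L-shaped prism: outer 17.8 × 27.9 mm, arm thicknesses ≈ 10.9 mm (horizontal) and 7.8 mm (vertical), extruded 22.4 mm in z. Slicing at Δz = 7.46 mm — 3 equal slices spanning the solid's height, so layer i sits at z = i·h/3 — gives 3 non-empty perimeters. Each is a 6-segment closed polygon; G0 lifts to the layer z and rapids to the start vertex, then G1 traces the edges.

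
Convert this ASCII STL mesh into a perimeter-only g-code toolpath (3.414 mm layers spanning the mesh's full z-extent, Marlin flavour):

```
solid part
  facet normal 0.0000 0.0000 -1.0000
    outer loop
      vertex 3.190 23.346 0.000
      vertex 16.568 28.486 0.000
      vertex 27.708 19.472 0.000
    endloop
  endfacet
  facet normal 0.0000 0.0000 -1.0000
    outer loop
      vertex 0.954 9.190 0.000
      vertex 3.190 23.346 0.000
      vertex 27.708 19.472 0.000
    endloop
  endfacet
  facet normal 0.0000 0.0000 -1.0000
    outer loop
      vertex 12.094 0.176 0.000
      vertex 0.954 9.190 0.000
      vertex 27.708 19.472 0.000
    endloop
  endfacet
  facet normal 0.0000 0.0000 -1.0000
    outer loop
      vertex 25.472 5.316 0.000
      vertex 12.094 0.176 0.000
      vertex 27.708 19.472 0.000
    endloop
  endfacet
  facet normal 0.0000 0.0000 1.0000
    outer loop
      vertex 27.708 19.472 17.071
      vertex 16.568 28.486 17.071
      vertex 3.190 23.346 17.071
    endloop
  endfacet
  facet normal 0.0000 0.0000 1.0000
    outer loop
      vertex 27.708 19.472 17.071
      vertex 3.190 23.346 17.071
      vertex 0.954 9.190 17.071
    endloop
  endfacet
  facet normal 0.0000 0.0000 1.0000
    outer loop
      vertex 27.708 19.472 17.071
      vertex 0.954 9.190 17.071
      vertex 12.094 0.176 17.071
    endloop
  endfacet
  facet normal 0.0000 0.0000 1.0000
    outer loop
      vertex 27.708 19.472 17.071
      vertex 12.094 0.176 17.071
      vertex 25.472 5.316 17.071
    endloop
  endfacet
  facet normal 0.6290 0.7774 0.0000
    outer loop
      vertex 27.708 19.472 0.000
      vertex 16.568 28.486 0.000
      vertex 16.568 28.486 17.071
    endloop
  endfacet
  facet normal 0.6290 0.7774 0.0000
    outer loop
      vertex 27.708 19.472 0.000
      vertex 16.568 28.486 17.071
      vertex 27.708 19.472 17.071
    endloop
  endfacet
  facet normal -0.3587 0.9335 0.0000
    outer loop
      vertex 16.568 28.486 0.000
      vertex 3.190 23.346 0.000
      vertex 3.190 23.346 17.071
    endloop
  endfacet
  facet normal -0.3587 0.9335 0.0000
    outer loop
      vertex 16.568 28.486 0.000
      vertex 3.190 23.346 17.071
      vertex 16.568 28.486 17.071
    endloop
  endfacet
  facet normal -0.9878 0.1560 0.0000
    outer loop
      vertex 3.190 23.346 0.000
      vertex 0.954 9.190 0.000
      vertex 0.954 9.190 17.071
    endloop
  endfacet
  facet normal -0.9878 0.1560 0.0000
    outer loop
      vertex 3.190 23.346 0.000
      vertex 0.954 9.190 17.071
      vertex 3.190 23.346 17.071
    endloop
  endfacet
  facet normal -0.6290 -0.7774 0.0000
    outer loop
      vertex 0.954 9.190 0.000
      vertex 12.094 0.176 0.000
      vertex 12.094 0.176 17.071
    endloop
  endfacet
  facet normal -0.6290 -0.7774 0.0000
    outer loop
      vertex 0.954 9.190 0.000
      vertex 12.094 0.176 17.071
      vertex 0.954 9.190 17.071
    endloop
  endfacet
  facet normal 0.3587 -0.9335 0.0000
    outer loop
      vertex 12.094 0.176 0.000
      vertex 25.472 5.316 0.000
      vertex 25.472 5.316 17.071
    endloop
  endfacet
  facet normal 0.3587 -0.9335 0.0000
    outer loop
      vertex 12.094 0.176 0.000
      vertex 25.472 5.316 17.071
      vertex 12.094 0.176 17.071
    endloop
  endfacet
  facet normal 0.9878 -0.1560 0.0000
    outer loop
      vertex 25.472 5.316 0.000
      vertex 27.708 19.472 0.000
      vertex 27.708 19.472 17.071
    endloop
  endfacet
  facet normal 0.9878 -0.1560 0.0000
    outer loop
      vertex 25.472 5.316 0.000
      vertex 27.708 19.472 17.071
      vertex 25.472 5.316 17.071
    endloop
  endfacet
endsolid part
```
; perimeter-only toolpath
G21 ; units = mm
G90 ; absolute positioning
G28 ; home
; layer 1
G0 Z3.414
G0 X27.708 Y19.472
G1 X16.568 Y28.486
G1 X3.190 Y23.346
G1 X0.954 Y9.190
G1 X12.094 Y0.176
G1 X25.472 Y5.316
G1 X27.708 Y19.472
; layer 2
G0 Z6.828
G0 X27.708 Y19.472
G1 X16.568 Y28.486
G1 X3.190 Y23.346
G1 X0.954 Y9.190
G1 X12.094 Y0.176
G1 X25.472 Y5.316
G1 X27.708 Y19.472
; layer 3
G0 Z10.243
G0 X27.708 Y19.472
G1 X16.568 Y28.486
G1 X3.190 Y23.346
G1 X0.954 Y9.190
G1 X12.094 Y0.176
G1 X25.472 Y5.316
G1 X27.708 Y19.472
; layer 4
G0 Z13.657
G0 X27.708 Y19.472
G1 X16.568 Y28.486
G1 X3.190 Y23.346
G1 X0.954 Y9.190
G1 X12.094 Y0.176
G1 X25.472 Y5.316
G1 X27.708 Y19.472
; layer 5
G0 Z17.071
G0 X27.708 Y19.472
G1 X16.568 Y28.486
G1 X3.190 Y23.346
G1 X0.954 Y9.190
G1 X12.094 Y0.176
G1 X25.472 Y5.316
G1 X27.708 Y19.472
M2 ; end

The solid is a regular 6-sided prism (a cylinder approximated with 6 flat sides), circumscribed radius ≈ 14.3 mm, height ≈ 17.1 mm. Slicing at Δz = 3.414 mm — 5 equal slices spanning the solid's height, so layer i sits at z = i·h/5 — gives 5 non-empty perimeters. Each is a 6-segment closed polygon; G0 lifts to the layer z and rapids to the start vertex, then G1 traces the edges.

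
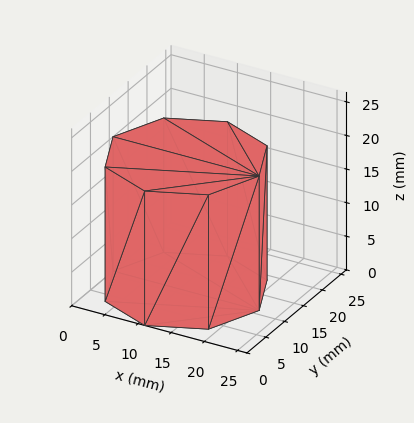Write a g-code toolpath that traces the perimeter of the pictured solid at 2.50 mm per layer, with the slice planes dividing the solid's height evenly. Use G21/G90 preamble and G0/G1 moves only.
Reading the render: the shape is a regular 8-sided prism (a cylinder approximated with 8 flat sides), circumscribed radius ≈ 11 mm, height ≈ 20 mm (dimensions read to the nearest mm from the axis ticks). For the g-code, the solid's height is divided into equal slices at the stated Δz and each level perimeter traced with G1 moves after a G0 lift.

; perimeter-only toolpath
G21 ; units = mm
G90 ; absolute positioning
G28 ; home
; layer 1
G0 Z2.50
G0 X22.00 Y11.00
G1 X18.78 Y18.78
G1 X11.00 Y22.00
G1 X3.22 Y18.78
G1 X0.00 Y11.00
G1 X3.22 Y3.22
G1 X11.00 Y0.00
G1 X18.78 Y3.22
G1 X22.00 Y11.00
; layer 2
G0 Z5.00
G0 X22.00 Y11.00
G1 X18.78 Y18.78
G1 X11.00 Y22.00
G1 X3.22 Y18.78
G1 X0.00 Y11.00
G1 X3.22 Y3.22
G1 X11.00 Y0.00
G1 X18.78 Y3.22
G1 X22.00 Y11.00
; layer 3
G0 Z7.50
G0 X22.00 Y11.00
G1 X18.78 Y18.78
G1 X11.00 Y22.00
G1 X3.22 Y18.78
G1 X0.00 Y11.00
G1 X3.22 Y3.22
G1 X11.00 Y0.00
G1 X18.78 Y3.22
G1 X22.00 Y11.00
; layer 4
G0 Z10.00
G0 X22.00 Y11.00
G1 X18.78 Y18.78
G1 X11.00 Y22.00
G1 X3.22 Y18.78
G1 X0.00 Y11.00
G1 X3.22 Y3.22
G1 X11.00 Y0.00
G1 X18.78 Y3.22
G1 X22.00 Y11.00
; layer 5
G0 Z12.50
G0 X22.00 Y11.00
G1 X18.78 Y18.78
G1 X11.00 Y22.00
G1 X3.22 Y18.78
G1 X0.00 Y11.00
G1 X3.22 Y3.22
G1 X11.00 Y0.00
G1 X18.78 Y3.22
G1 X22.00 Y11.00
; layer 6
G0 Z15.00
G0 X22.00 Y11.00
G1 X18.78 Y18.78
G1 X11.00 Y22.00
G1 X3.22 Y18.78
G1 X0.00 Y11.00
G1 X3.22 Y3.22
G1 X11.00 Y0.00
G1 X18.78 Y3.22
G1 X22.00 Y11.00
; layer 7
G0 Z17.50
G0 X22.00 Y11.00
G1 X18.78 Y18.78
G1 X11.00 Y22.00
G1 X3.22 Y18.78
G1 X0.00 Y11.00
G1 X3.22 Y3.22
G1 X11.00 Y0.00
G1 X18.78 Y3.22
G1 X22.00 Y11.00
; layer 8
G0 Z20.00
G0 X22.00 Y11.00
G1 X18.78 Y18.78
G1 X11.00 Y22.00
G1 X3.22 Y18.78
G1 X0.00 Y11.00
G1 X3.22 Y3.22
G1 X11.00 Y0.00
G1 X18.78 Y3.22
G1 X22.00 Y11.00
M2 ; end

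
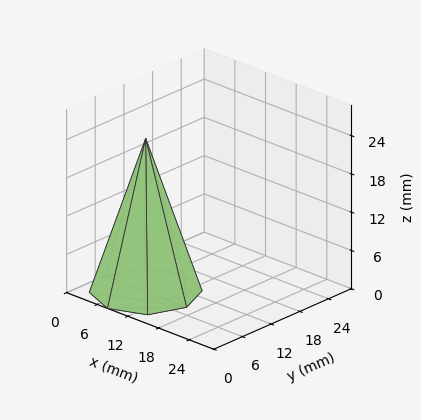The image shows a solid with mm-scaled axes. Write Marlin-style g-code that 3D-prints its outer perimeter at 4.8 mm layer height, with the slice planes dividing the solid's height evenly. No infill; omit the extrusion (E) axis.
Reading the render: the shape is a regular 8-sided pyramid, base circumscribed radius ≈ 8 mm, apex at z ≈ 24 mm (dimensions read to the nearest mm from the axis ticks). For the g-code, the solid's height is divided into equal slices at the stated Δz and each level perimeter traced with G1 moves after a G0 lift.

; perimeter-only toolpath
G21 ; units = mm
G90 ; absolute positioning
G28 ; home
; layer 1
G0 Z4.8
G0 X14.4 Y8.0
G1 X12.6 Y12.6
G1 X8.0 Y14.4
G1 X3.4 Y12.6
G1 X1.6 Y8.0
G1 X3.4 Y3.4
G1 X8.0 Y1.6
G1 X12.6 Y3.4
G1 X14.4 Y8.0
; layer 2
G0 Z9.6
G0 X12.8 Y8.0
G1 X11.4 Y11.4
G1 X8.0 Y12.8
G1 X4.6 Y11.4
G1 X3.2 Y8.0
G1 X4.6 Y4.6
G1 X8.0 Y3.2
G1 X11.4 Y4.6
G1 X12.8 Y8.0
; layer 3
G0 Z14.4
G0 X11.2 Y8.0
G1 X10.3 Y10.3
G1 X8.0 Y11.2
G1 X5.7 Y10.3
G1 X4.8 Y8.0
G1 X5.7 Y5.7
G1 X8.0 Y4.8
G1 X10.3 Y5.7
G1 X11.2 Y8.0
; layer 4
G0 Z19.2
G0 X9.6 Y8.0
G1 X9.1 Y9.1
G1 X8.0 Y9.6
G1 X6.9 Y9.1
G1 X6.4 Y8.0
G1 X6.9 Y6.9
G1 X8.0 Y6.4
G1 X9.1 Y6.9
G1 X9.6 Y8.0
M2 ; end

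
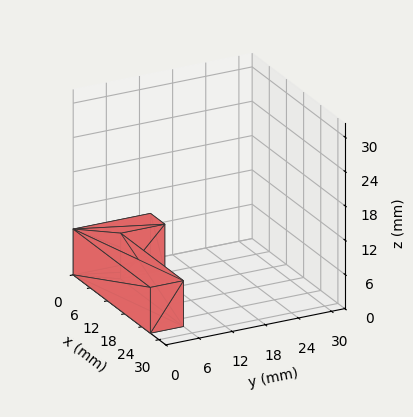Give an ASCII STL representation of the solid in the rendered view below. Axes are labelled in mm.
Reading the render: the shape is an L-shaped prism: outer 27 × 14 mm, arm thicknesses ≈ 6 mm (horizontal) and 5 mm (vertical), extruded 8 mm in z (dimensions read to the nearest mm from the axis ticks). For the STL, each face is triangulated and given an outward normal.

solid part
  facet normal 0.0000 0.0000 -1.0000
    outer loop
      vertex 27.0 6.0 0.0
      vertex 27.0 0.0 0.0
      vertex 0.0 0.0 0.0
    endloop
  endfacet
  facet normal 0.0000 0.0000 -1.0000
    outer loop
      vertex 5.0 6.0 0.0
      vertex 27.0 6.0 0.0
      vertex 0.0 0.0 0.0
    endloop
  endfacet
  facet normal 0.0000 0.0000 -1.0000
    outer loop
      vertex 5.0 14.0 0.0
      vertex 5.0 6.0 0.0
      vertex 0.0 0.0 0.0
    endloop
  endfacet
  facet normal 0.0000 0.0000 -1.0000
    outer loop
      vertex 0.0 14.0 0.0
      vertex 5.0 14.0 0.0
      vertex 0.0 0.0 0.0
    endloop
  endfacet
  facet normal 0.0000 0.0000 1.0000
    outer loop
      vertex 0.0 0.0 8.0
      vertex 27.0 0.0 8.0
      vertex 27.0 6.0 8.0
    endloop
  endfacet
  facet normal 0.0000 0.0000 1.0000
    outer loop
      vertex 0.0 0.0 8.0
      vertex 27.0 6.0 8.0
      vertex 5.0 6.0 8.0
    endloop
  endfacet
  facet normal 0.0000 0.0000 1.0000
    outer loop
      vertex 0.0 0.0 8.0
      vertex 5.0 6.0 8.0
      vertex 5.0 14.0 8.0
    endloop
  endfacet
  facet normal 0.0000 0.0000 1.0000
    outer loop
      vertex 0.0 0.0 8.0
      vertex 5.0 14.0 8.0
      vertex 0.0 14.0 8.0
    endloop
  endfacet
  facet normal 0.0000 -1.0000 0.0000
    outer loop
      vertex 0.0 0.0 0.0
      vertex 27.0 0.0 0.0
      vertex 27.0 0.0 8.0
    endloop
  endfacet
  facet normal 0.0000 -1.0000 0.0000
    outer loop
      vertex 0.0 0.0 0.0
      vertex 27.0 0.0 8.0
      vertex 0.0 0.0 8.0
    endloop
  endfacet
  facet normal 1.0000 0.0000 0.0000
    outer loop
      vertex 27.0 0.0 0.0
      vertex 27.0 6.0 0.0
      vertex 27.0 6.0 8.0
    endloop
  endfacet
  facet normal 1.0000 0.0000 0.0000
    outer loop
      vertex 27.0 0.0 0.0
      vertex 27.0 6.0 8.0
      vertex 27.0 0.0 8.0
    endloop
  endfacet
  facet normal 0.0000 1.0000 0.0000
    outer loop
      vertex 27.0 6.0 0.0
      vertex 5.0 6.0 0.0
      vertex 5.0 6.0 8.0
    endloop
  endfacet
  facet normal 0.0000 1.0000 0.0000
    outer loop
      vertex 27.0 6.0 0.0
      vertex 5.0 6.0 8.0
      vertex 27.0 6.0 8.0
    endloop
  endfacet
  facet normal 1.0000 0.0000 0.0000
    outer loop
      vertex 5.0 6.0 0.0
      vertex 5.0 14.0 0.0
      vertex 5.0 14.0 8.0
    endloop
  endfacet
  facet normal 1.0000 0.0000 0.0000
    outer loop
      vertex 5.0 6.0 0.0
      vertex 5.0 14.0 8.0
      vertex 5.0 6.0 8.0
    endloop
  endfacet
  facet normal 0.0000 1.0000 0.0000
    outer loop
      vertex 5.0 14.0 0.0
      vertex 0.0 14.0 0.0
      vertex 0.0 14.0 8.0
    endloop
  endfacet
  facet normal 0.0000 1.0000 0.0000
    outer loop
      vertex 5.0 14.0 0.0
      vertex 0.0 14.0 8.0
      vertex 5.0 14.0 8.0
    endloop
  endfacet
  facet normal -1.0000 0.0000 0.0000
    outer loop
      vertex 0.0 14.0 0.0
      vertex 0.0 0.0 0.0
      vertex 0.0 0.0 8.0
    endloop
  endfacet
  facet normal -1.0000 0.0000 0.0000
    outer loop
      vertex 0.0 14.0 0.0
      vertex 0.0 0.0 8.0
      vertex 0.0 14.0 8.0
    endloop
  endfacet
endsolid part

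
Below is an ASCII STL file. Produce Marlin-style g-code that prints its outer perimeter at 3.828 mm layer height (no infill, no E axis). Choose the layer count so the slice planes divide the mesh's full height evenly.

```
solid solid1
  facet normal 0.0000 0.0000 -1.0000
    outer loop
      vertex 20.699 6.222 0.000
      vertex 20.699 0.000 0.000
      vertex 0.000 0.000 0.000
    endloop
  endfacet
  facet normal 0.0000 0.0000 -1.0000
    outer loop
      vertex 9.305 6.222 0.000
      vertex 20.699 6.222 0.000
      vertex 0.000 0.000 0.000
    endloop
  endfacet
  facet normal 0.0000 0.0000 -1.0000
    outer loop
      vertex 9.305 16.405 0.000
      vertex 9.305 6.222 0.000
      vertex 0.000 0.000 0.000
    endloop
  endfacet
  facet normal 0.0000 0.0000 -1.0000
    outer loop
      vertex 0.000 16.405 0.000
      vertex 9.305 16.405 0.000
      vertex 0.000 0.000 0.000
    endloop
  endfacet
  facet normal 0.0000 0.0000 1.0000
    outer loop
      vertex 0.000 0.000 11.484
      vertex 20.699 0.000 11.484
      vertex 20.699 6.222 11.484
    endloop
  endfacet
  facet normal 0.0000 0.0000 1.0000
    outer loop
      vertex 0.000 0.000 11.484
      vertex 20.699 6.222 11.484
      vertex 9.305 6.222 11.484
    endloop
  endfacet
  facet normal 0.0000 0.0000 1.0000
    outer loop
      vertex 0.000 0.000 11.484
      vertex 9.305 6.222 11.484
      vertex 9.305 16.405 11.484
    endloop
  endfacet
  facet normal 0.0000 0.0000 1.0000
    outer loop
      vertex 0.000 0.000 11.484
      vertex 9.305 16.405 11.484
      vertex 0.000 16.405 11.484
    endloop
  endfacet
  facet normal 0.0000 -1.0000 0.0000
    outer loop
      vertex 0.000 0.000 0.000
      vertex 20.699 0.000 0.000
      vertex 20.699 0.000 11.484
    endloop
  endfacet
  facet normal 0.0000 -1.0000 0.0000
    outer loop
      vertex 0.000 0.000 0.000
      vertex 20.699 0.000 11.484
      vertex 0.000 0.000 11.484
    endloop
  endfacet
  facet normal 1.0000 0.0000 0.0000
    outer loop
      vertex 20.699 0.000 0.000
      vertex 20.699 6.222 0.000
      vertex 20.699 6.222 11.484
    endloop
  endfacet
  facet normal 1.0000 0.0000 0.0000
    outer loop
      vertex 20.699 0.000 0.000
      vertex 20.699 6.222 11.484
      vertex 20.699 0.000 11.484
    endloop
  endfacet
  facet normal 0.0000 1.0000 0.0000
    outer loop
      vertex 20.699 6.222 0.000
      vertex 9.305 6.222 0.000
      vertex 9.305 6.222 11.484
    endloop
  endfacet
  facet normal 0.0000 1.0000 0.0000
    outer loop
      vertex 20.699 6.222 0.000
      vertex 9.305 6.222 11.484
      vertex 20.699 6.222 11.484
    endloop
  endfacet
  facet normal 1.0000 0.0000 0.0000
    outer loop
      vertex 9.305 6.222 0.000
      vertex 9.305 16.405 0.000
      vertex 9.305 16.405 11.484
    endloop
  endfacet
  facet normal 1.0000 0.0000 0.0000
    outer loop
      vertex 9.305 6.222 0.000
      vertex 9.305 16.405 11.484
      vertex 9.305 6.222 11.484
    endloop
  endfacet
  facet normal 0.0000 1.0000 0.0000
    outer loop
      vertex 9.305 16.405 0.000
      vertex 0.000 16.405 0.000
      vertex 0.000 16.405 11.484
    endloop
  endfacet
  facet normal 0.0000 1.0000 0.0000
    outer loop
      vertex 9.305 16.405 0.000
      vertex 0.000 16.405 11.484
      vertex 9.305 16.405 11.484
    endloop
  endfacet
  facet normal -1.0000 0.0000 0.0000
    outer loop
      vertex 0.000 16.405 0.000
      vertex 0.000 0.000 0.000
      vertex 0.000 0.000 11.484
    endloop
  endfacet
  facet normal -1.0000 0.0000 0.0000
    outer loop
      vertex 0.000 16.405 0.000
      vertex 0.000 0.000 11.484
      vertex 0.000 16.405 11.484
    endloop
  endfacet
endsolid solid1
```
; perimeter-only toolpath
G21 ; units = mm
G90 ; absolute positioning
G28 ; home
; layer 1
G0 Z3.828
G0 X0.000 Y0.000
G1 X20.699 Y0.000
G1 X20.699 Y6.222
G1 X9.305 Y6.222
G1 X9.305 Y16.405
G1 X0.000 Y16.405
G1 X0.000 Y0.000
; layer 2
G0 Z7.656
G0 X0.000 Y0.000
G1 X20.699 Y0.000
G1 X20.699 Y6.222
G1 X9.305 Y6.222
G1 X9.305 Y16.405
G1 X0.000 Y16.405
G1 X0.000 Y0.000
; layer 3
G0 Z11.484
G0 X0.000 Y0.000
G1 X20.699 Y0.000
G1 X20.699 Y6.222
G1 X9.305 Y6.222
G1 X9.305 Y16.405
G1 X0.000 Y16.405
G1 X0.000 Y0.000
M2 ; end

The solid is an L-shaped prism: outer 20.7 × 16.4 mm, arm thicknesses ≈ 6.22 mm (horizontal) and 9.3 mm (vertical), extruded 11.5 mm in z. Slicing at Δz = 3.828 mm — 3 equal slices spanning the solid's height, so layer i sits at z = i·h/3 — gives 3 non-empty perimeters. Each is a 6-segment closed polygon; G0 lifts to the layer z and rapids to the start vertex, then G1 traces the edges.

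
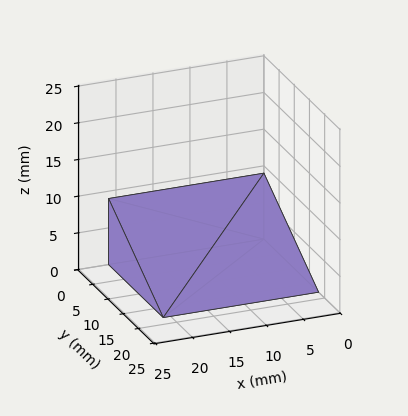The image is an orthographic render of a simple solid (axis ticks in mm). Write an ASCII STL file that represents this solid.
Reading the render: the shape is a wedge (ramp): 21 × 18 mm base, rising to 9 mm along the y=0 edge and sloping linearly to z=0 at y=18 (dimensions read to the nearest mm from the axis ticks). For the STL, each face is triangulated and given an outward normal.

solid part
  facet normal 0.0000 0.0000 -1.0000
    outer loop
      vertex 21.0 18.0 0.0
      vertex 21.0 0.0 0.0
      vertex 0.0 0.0 0.0
    endloop
  endfacet
  facet normal 0.0000 0.0000 -1.0000
    outer loop
      vertex 0.0 18.0 0.0
      vertex 21.0 18.0 0.0
      vertex 0.0 0.0 0.0
    endloop
  endfacet
  facet normal 0.0000 -1.0000 0.0000
    outer loop
      vertex 0.0 0.0 0.0
      vertex 21.0 0.0 0.0
      vertex 21.0 0.0 9.0
    endloop
  endfacet
  facet normal 0.0000 -1.0000 0.0000
    outer loop
      vertex 0.0 0.0 0.0
      vertex 21.0 0.0 9.0
      vertex 0.0 0.0 9.0
    endloop
  endfacet
  facet normal 0.0000 0.4472 0.8944
    outer loop
      vertex 0.0 0.0 9.0
      vertex 21.0 0.0 9.0
      vertex 21.0 18.0 0.0
    endloop
  endfacet
  facet normal 0.0000 0.4472 0.8944
    outer loop
      vertex 0.0 0.0 9.0
      vertex 21.0 18.0 0.0
      vertex 0.0 18.0 0.0
    endloop
  endfacet
  facet normal -1.0000 0.0000 0.0000
    outer loop
      vertex 0.0 0.0 9.0
      vertex 0.0 18.0 0.0
      vertex 0.0 0.0 0.0
    endloop
  endfacet
  facet normal 1.0000 0.0000 0.0000
    outer loop
      vertex 21.0 0.0 0.0
      vertex 21.0 18.0 0.0
      vertex 21.0 0.0 9.0
    endloop
  endfacet
endsolid part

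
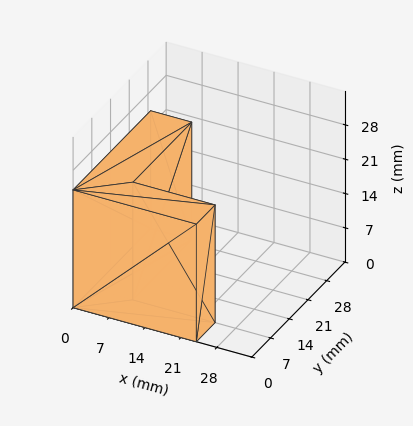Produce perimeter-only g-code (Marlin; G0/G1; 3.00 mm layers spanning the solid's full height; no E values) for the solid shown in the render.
Reading the render: the shape is an L-shaped prism: outer 24 × 29 mm, arm thicknesses ≈ 7 mm (horizontal) and 8 mm (vertical), extruded 24 mm in z (dimensions read to the nearest mm from the axis ticks). For the g-code, the solid's height is divided into equal slices at the stated Δz and each level perimeter traced with G1 moves after a G0 lift.

; perimeter-only toolpath
G21 ; units = mm
G90 ; absolute positioning
G28 ; home
; layer 1
G0 Z3.00
G0 X0.00 Y0.00
G1 X24.00 Y0.00
G1 X24.00 Y7.00
G1 X8.00 Y7.00
G1 X8.00 Y29.00
G1 X0.00 Y29.00
G1 X0.00 Y0.00
; layer 2
G0 Z6.00
G0 X0.00 Y0.00
G1 X24.00 Y0.00
G1 X24.00 Y7.00
G1 X8.00 Y7.00
G1 X8.00 Y29.00
G1 X0.00 Y29.00
G1 X0.00 Y0.00
; layer 3
G0 Z9.00
G0 X0.00 Y0.00
G1 X24.00 Y0.00
G1 X24.00 Y7.00
G1 X8.00 Y7.00
G1 X8.00 Y29.00
G1 X0.00 Y29.00
G1 X0.00 Y0.00
; layer 4
G0 Z12.00
G0 X0.00 Y0.00
G1 X24.00 Y0.00
G1 X24.00 Y7.00
G1 X8.00 Y7.00
G1 X8.00 Y29.00
G1 X0.00 Y29.00
G1 X0.00 Y0.00
; layer 5
G0 Z15.00
G0 X0.00 Y0.00
G1 X24.00 Y0.00
G1 X24.00 Y7.00
G1 X8.00 Y7.00
G1 X8.00 Y29.00
G1 X0.00 Y29.00
G1 X0.00 Y0.00
; layer 6
G0 Z18.00
G0 X0.00 Y0.00
G1 X24.00 Y0.00
G1 X24.00 Y7.00
G1 X8.00 Y7.00
G1 X8.00 Y29.00
G1 X0.00 Y29.00
G1 X0.00 Y0.00
; layer 7
G0 Z21.00
G0 X0.00 Y0.00
G1 X24.00 Y0.00
G1 X24.00 Y7.00
G1 X8.00 Y7.00
G1 X8.00 Y29.00
G1 X0.00 Y29.00
G1 X0.00 Y0.00
; layer 8
G0 Z24.00
G0 X0.00 Y0.00
G1 X24.00 Y0.00
G1 X24.00 Y7.00
G1 X8.00 Y7.00
G1 X8.00 Y29.00
G1 X0.00 Y29.00
G1 X0.00 Y0.00
M2 ; end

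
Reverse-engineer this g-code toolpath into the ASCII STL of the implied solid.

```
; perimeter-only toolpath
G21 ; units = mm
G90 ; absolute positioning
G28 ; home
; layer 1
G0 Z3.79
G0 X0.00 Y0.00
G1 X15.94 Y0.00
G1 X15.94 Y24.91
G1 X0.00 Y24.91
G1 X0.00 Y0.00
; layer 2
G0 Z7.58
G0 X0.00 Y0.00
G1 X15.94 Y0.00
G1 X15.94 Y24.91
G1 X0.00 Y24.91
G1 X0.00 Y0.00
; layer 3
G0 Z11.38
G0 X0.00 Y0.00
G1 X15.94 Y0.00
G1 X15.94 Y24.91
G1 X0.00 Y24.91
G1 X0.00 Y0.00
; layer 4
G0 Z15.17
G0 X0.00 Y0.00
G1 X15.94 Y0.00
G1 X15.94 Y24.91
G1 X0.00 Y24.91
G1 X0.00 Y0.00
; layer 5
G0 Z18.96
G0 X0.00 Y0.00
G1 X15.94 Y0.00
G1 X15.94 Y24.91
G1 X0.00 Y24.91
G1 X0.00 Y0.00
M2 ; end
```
solid part
  facet normal 0.0000 0.0000 -1.0000
    outer loop
      vertex 15.94 24.91 0.00
      vertex 15.94 0.00 0.00
      vertex 0.00 0.00 0.00
    endloop
  endfacet
  facet normal 0.0000 0.0000 -1.0000
    outer loop
      vertex 0.00 24.91 0.00
      vertex 15.94 24.91 0.00
      vertex 0.00 0.00 0.00
    endloop
  endfacet
  facet normal 0.0000 0.0000 1.0000
    outer loop
      vertex 0.00 0.00 18.96
      vertex 15.94 0.00 18.96
      vertex 15.94 24.91 18.96
    endloop
  endfacet
  facet normal 0.0000 0.0000 1.0000
    outer loop
      vertex 0.00 0.00 18.96
      vertex 15.94 24.91 18.96
      vertex 0.00 24.91 18.96
    endloop
  endfacet
  facet normal 0.0000 -1.0000 0.0000
    outer loop
      vertex 0.00 0.00 0.00
      vertex 15.94 0.00 0.00
      vertex 15.94 0.00 18.96
    endloop
  endfacet
  facet normal 0.0000 -1.0000 0.0000
    outer loop
      vertex 0.00 0.00 0.00
      vertex 15.94 0.00 18.96
      vertex 0.00 0.00 18.96
    endloop
  endfacet
  facet normal 0.0000 1.0000 0.0000
    outer loop
      vertex 15.94 24.91 18.96
      vertex 15.94 24.91 0.00
      vertex 0.00 24.91 0.00
    endloop
  endfacet
  facet normal 0.0000 1.0000 0.0000
    outer loop
      vertex 0.00 24.91 18.96
      vertex 15.94 24.91 18.96
      vertex 0.00 24.91 0.00
    endloop
  endfacet
  facet normal -1.0000 0.0000 0.0000
    outer loop
      vertex 0.00 24.91 18.96
      vertex 0.00 24.91 0.00
      vertex 0.00 0.00 0.00
    endloop
  endfacet
  facet normal -1.0000 0.0000 0.0000
    outer loop
      vertex 0.00 0.00 18.96
      vertex 0.00 24.91 18.96
      vertex 0.00 0.00 0.00
    endloop
  endfacet
  facet normal 1.0000 0.0000 0.0000
    outer loop
      vertex 15.94 0.00 0.00
      vertex 15.94 24.91 0.00
      vertex 15.94 24.91 18.96
    endloop
  endfacet
  facet normal 1.0000 0.0000 0.0000
    outer loop
      vertex 15.94 0.00 0.00
      vertex 15.94 24.91 18.96
      vertex 15.94 0.00 18.96
    endloop
  endfacet
endsolid part

The G0 Z moves step by Δz≈3.79 mm. Every layer's G1 loop is the same polygon, so the solid is a straight extrusion of it from z=0 to z≈19. Closing with flat bottom and top caps and triangulating gives 12 facets — a rectangular box, roughly 15.9 × 24.9 mm footprint and 19 mm tall.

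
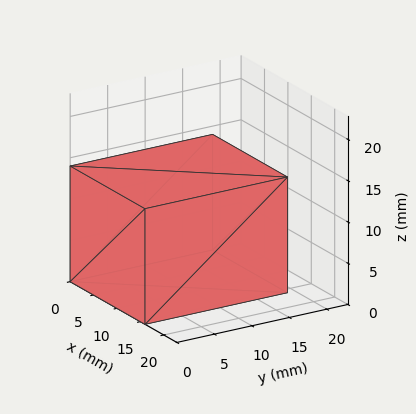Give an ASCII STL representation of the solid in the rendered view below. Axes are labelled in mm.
Reading the render: the shape is a rectangular box, roughly 16 × 19 mm footprint and 14 mm tall (dimensions read to the nearest mm from the axis ticks). For the STL, each face is triangulated and given an outward normal.

solid part
  facet normal 0.0000 0.0000 -1.0000
    outer loop
      vertex 16.00 19.00 0.00
      vertex 16.00 0.00 0.00
      vertex 0.00 0.00 0.00
    endloop
  endfacet
  facet normal 0.0000 0.0000 -1.0000
    outer loop
      vertex 0.00 19.00 0.00
      vertex 16.00 19.00 0.00
      vertex 0.00 0.00 0.00
    endloop
  endfacet
  facet normal 0.0000 0.0000 1.0000
    outer loop
      vertex 0.00 0.00 14.00
      vertex 16.00 0.00 14.00
      vertex 16.00 19.00 14.00
    endloop
  endfacet
  facet normal 0.0000 0.0000 1.0000
    outer loop
      vertex 0.00 0.00 14.00
      vertex 16.00 19.00 14.00
      vertex 0.00 19.00 14.00
    endloop
  endfacet
  facet normal 0.0000 -1.0000 0.0000
    outer loop
      vertex 0.00 0.00 0.00
      vertex 16.00 0.00 0.00
      vertex 16.00 0.00 14.00
    endloop
  endfacet
  facet normal 0.0000 -1.0000 0.0000
    outer loop
      vertex 0.00 0.00 0.00
      vertex 16.00 0.00 14.00
      vertex 0.00 0.00 14.00
    endloop
  endfacet
  facet normal 0.0000 1.0000 0.0000
    outer loop
      vertex 16.00 19.00 14.00
      vertex 16.00 19.00 0.00
      vertex 0.00 19.00 0.00
    endloop
  endfacet
  facet normal 0.0000 1.0000 0.0000
    outer loop
      vertex 0.00 19.00 14.00
      vertex 16.00 19.00 14.00
      vertex 0.00 19.00 0.00
    endloop
  endfacet
  facet normal -1.0000 0.0000 0.0000
    outer loop
      vertex 0.00 19.00 14.00
      vertex 0.00 19.00 0.00
      vertex 0.00 0.00 0.00
    endloop
  endfacet
  facet normal -1.0000 0.0000 0.0000
    outer loop
      vertex 0.00 0.00 14.00
      vertex 0.00 19.00 14.00
      vertex 0.00 0.00 0.00
    endloop
  endfacet
  facet normal 1.0000 0.0000 0.0000
    outer loop
      vertex 16.00 0.00 0.00
      vertex 16.00 19.00 0.00
      vertex 16.00 19.00 14.00
    endloop
  endfacet
  facet normal 1.0000 0.0000 0.0000
    outer loop
      vertex 16.00 0.00 0.00
      vertex 16.00 19.00 14.00
      vertex 16.00 0.00 14.00
    endloop
  endfacet
endsolid part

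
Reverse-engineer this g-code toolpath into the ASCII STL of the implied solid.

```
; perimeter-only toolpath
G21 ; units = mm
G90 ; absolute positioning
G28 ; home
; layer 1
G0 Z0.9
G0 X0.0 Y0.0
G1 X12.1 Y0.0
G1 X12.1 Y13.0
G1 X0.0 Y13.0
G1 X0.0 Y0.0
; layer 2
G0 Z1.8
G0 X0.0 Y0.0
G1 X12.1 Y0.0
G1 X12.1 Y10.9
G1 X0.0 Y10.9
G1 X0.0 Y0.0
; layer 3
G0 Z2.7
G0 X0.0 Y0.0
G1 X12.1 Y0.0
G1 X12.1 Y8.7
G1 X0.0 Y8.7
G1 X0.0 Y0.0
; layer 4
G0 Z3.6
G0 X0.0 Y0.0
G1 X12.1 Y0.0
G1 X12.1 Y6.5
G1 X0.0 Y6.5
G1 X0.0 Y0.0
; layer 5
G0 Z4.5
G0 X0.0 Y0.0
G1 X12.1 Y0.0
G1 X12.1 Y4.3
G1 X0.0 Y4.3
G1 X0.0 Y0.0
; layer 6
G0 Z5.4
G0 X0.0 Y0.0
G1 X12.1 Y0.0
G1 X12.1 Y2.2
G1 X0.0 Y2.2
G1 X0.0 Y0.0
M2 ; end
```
solid part
  facet normal 0.0000 0.0000 -1.0000
    outer loop
      vertex 12.1 15.2 0.0
      vertex 12.1 0.0 0.0
      vertex 0.0 0.0 0.0
    endloop
  endfacet
  facet normal 0.0000 0.0000 -1.0000
    outer loop
      vertex 0.0 15.2 0.0
      vertex 12.1 15.2 0.0
      vertex 0.0 0.0 0.0
    endloop
  endfacet
  facet normal 0.0000 -1.0000 0.0000
    outer loop
      vertex 0.0 0.0 0.0
      vertex 12.1 0.0 0.0
      vertex 12.1 0.0 6.3
    endloop
  endfacet
  facet normal 0.0000 -1.0000 0.0000
    outer loop
      vertex 0.0 0.0 0.0
      vertex 12.1 0.0 6.3
      vertex 0.0 0.0 6.3
    endloop
  endfacet
  facet normal 0.0000 0.3829 0.9238
    outer loop
      vertex 0.0 0.0 6.3
      vertex 12.1 0.0 6.3
      vertex 12.1 15.2 0.0
    endloop
  endfacet
  facet normal 0.0000 0.3829 0.9238
    outer loop
      vertex 0.0 0.0 6.3
      vertex 12.1 15.2 0.0
      vertex 0.0 15.2 0.0
    endloop
  endfacet
  facet normal -1.0000 0.0000 0.0000
    outer loop
      vertex 0.0 0.0 6.3
      vertex 0.0 15.2 0.0
      vertex 0.0 0.0 0.0
    endloop
  endfacet
  facet normal 1.0000 0.0000 0.0000
    outer loop
      vertex 12.1 0.0 0.0
      vertex 12.1 15.2 0.0
      vertex 12.1 0.0 6.3
    endloop
  endfacet
endsolid part

The G0 Z moves step by Δz≈0.9 mm. The G1 loops shrink linearly with z, so the solid tapers from its base footprint up to z≈6.3. Closing with a flat bottom cap and the tapered top and triangulating gives 8 facets — a wedge (ramp): 12.1 × 15.2 mm base, rising to 6.3 mm along the y=0 edge and sloping linearly to z=0 at y=15.2.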